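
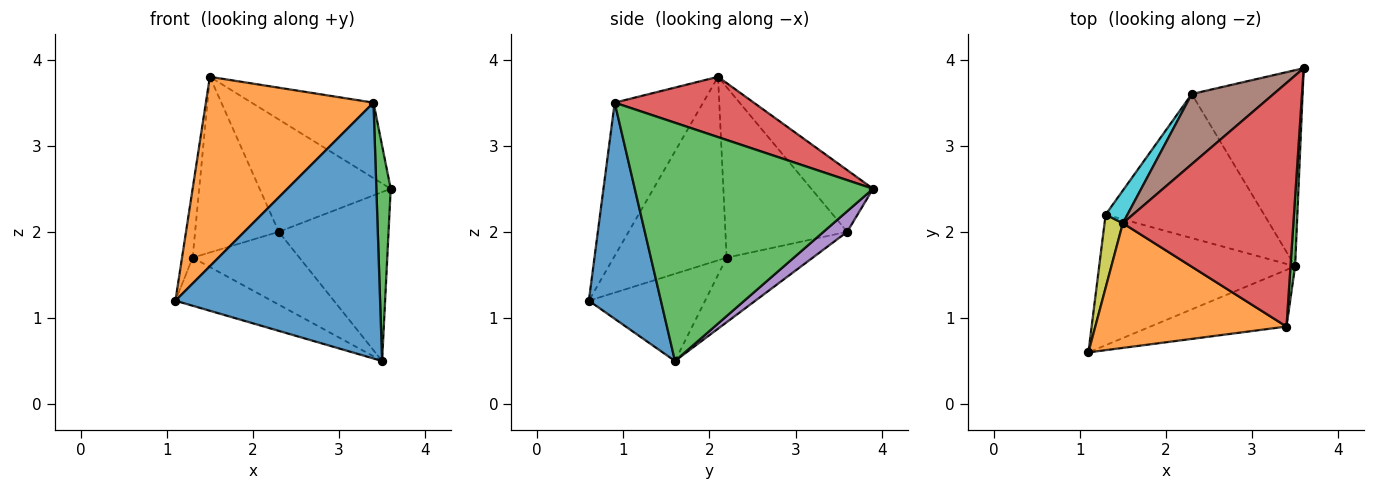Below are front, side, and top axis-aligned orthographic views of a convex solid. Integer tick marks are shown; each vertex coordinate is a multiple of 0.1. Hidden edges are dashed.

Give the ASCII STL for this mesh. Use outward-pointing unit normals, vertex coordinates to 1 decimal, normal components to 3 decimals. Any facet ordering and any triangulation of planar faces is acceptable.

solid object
 facet normal 0.325 -0.923 -0.205
  outer loop
   vertex 3.4 0.9 3.5
   vertex 1.1 0.6 1.2
   vertex 3.5 1.6 0.5
  endloop
 endfacet
 facet normal -0.403 -0.764 0.503
  outer loop
   vertex 3.4 0.9 3.5
   vertex 1.5 2.1 3.8
   vertex 1.1 0.6 1.2
  endloop
 endfacet
 facet normal 0.998 -0.060 0.019
  outer loop
   vertex 3.4 0.9 3.5
   vertex 3.5 1.6 0.5
   vertex 3.6 3.9 2.5
  endloop
 endfacet
 facet normal 0.320 0.280 0.905
  outer loop
   vertex 3.4 0.9 3.5
   vertex 3.6 3.9 2.5
   vertex 1.5 2.1 3.8
  endloop
 endfacet
 facet normal 0.139 0.646 -0.750
  outer loop
   vertex 2.3 3.6 2.0
   vertex 3.6 3.9 2.5
   vertex 3.5 1.6 0.5
  endloop
 endfacet
 facet normal -0.371 0.788 0.492
  outer loop
   vertex 2.3 3.6 2.0
   vertex 1.5 2.1 3.8
   vertex 3.6 3.9 2.5
  endloop
 endfacet
 facet normal -0.385 0.319 -0.866
  outer loop
   vertex 1.3 2.2 1.7
   vertex 3.5 1.6 0.5
   vertex 1.1 0.6 1.2
  endloop
 endfacet
 facet normal -0.342 0.424 -0.839
  outer loop
   vertex 1.3 2.2 1.7
   vertex 2.3 3.6 2.0
   vertex 3.5 1.6 0.5
  endloop
 endfacet
 facet normal -0.991 0.093 0.099
  outer loop
   vertex 1.3 2.2 1.7
   vertex 1.1 0.6 1.2
   vertex 1.5 2.1 3.8
  endloop
 endfacet
 facet normal -0.820 0.563 0.105
  outer loop
   vertex 1.3 2.2 1.7
   vertex 1.5 2.1 3.8
   vertex 2.3 3.6 2.0
  endloop
 endfacet
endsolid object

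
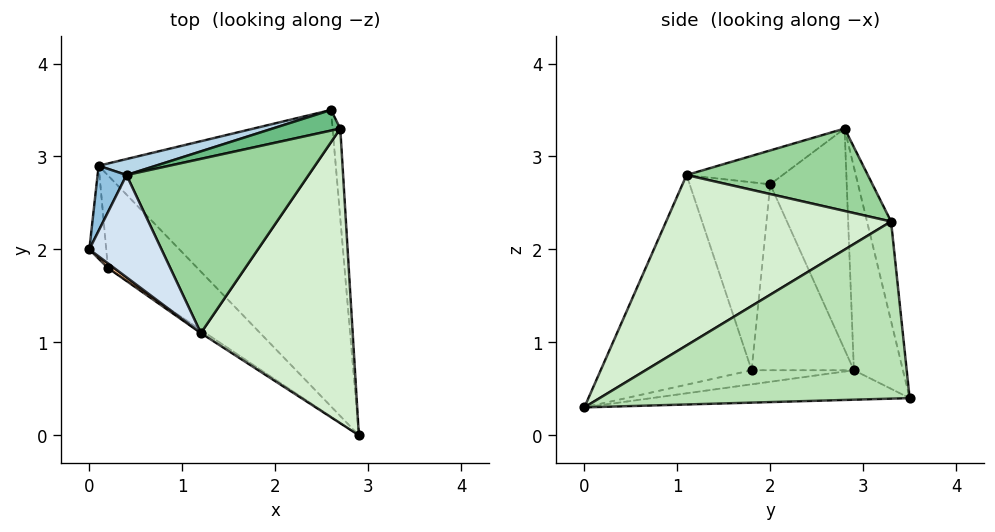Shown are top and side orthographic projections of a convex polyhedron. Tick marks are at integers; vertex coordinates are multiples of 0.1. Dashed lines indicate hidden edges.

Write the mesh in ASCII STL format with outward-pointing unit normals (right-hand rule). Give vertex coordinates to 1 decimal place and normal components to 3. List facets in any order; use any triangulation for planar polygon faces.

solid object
 facet normal -0.123 0.018 -0.992
  outer loop
   vertex 0.1 2.9 0.7
   vertex 2.6 3.5 0.4
   vertex 2.9 0.0 0.3
  endloop
 endfacet
 facet normal -0.921 0.370 0.121
  outer loop
   vertex 0.1 2.9 0.7
   vertex 0.0 2.0 2.7
   vertex 0.4 2.8 3.3
  endloop
 endfacet
 facet normal -0.226 0.972 0.063
  outer loop
   vertex 0.1 2.9 0.7
   vertex 0.4 2.8 3.3
   vertex 2.6 3.5 0.4
  endloop
 endfacet
 facet normal -0.385 -0.423 0.820
  outer loop
   vertex 1.2 1.1 2.8
   vertex 0.4 2.8 3.3
   vertex 0.0 2.0 2.7
  endloop
 endfacet
 facet normal -0.992 -0.090 -0.090
  outer loop
   vertex 0.2 1.8 0.7
   vertex 0.0 2.0 2.7
   vertex 0.1 2.9 0.7
  endloop
 endfacet
 facet normal -0.156 -0.014 -0.988
  outer loop
   vertex 0.2 1.8 0.7
   vertex 0.1 2.9 0.7
   vertex 2.9 0.0 0.3
  endloop
 endfacet
 facet normal -0.601 -0.799 0.020
  outer loop
   vertex 0.2 1.8 0.7
   vertex 1.2 1.1 2.8
   vertex 0.0 2.0 2.7
  endloop
 endfacet
 facet normal -0.556 -0.831 -0.012
  outer loop
   vertex 0.2 1.8 0.7
   vertex 2.9 0.0 0.3
   vertex 1.2 1.1 2.8
  endloop
 endfacet
 facet normal -0.164 0.980 0.112
  outer loop
   vertex 2.7 3.3 2.3
   vertex 2.6 3.5 0.4
   vertex 0.4 2.8 3.3
  endloop
 endfacet
 facet normal 0.411 -0.074 0.909
  outer loop
   vertex 2.7 3.3 2.3
   vertex 0.4 2.8 3.3
   vertex 1.2 1.1 2.8
  endloop
 endfacet
 facet normal 0.995 0.087 -0.043
  outer loop
   vertex 2.7 3.3 2.3
   vertex 2.9 0.0 0.3
   vertex 2.6 3.5 0.4
  endloop
 endfacet
 facet normal 0.703 -0.337 0.626
  outer loop
   vertex 2.7 3.3 2.3
   vertex 1.2 1.1 2.8
   vertex 2.9 0.0 0.3
  endloop
 endfacet
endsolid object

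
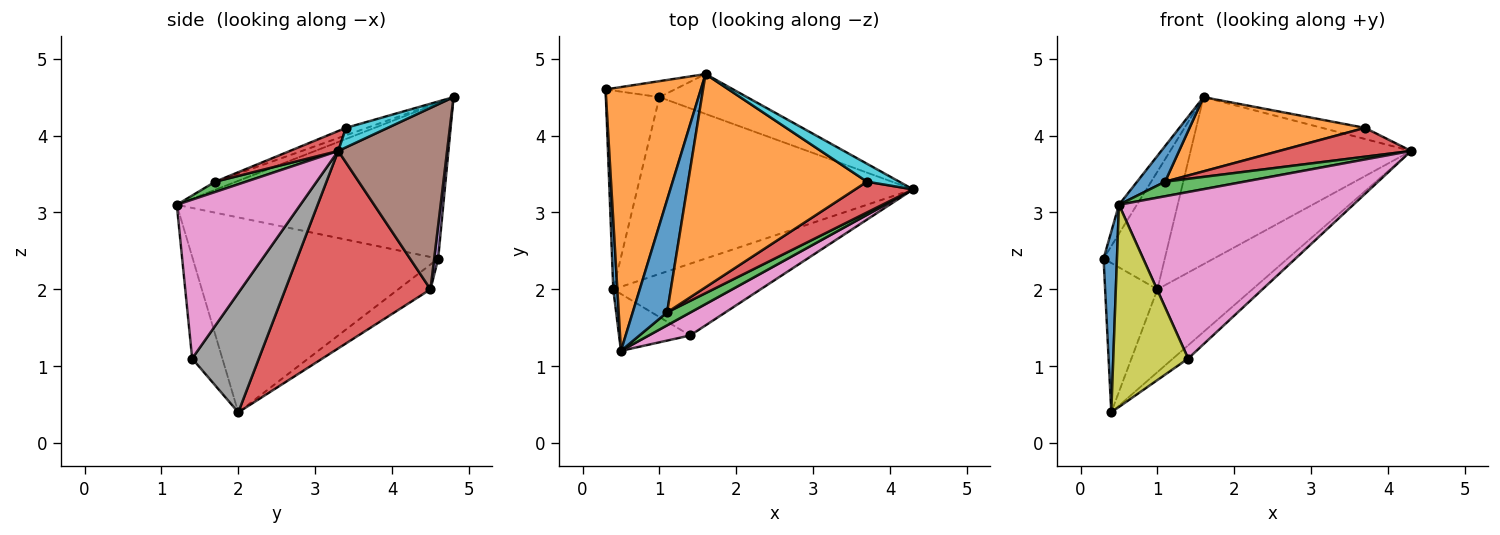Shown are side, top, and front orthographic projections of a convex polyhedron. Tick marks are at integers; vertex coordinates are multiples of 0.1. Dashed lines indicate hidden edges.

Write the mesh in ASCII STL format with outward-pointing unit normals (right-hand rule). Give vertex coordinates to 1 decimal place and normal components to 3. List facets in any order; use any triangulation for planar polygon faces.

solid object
 facet normal -0.998 -0.054 0.021
  outer loop
   vertex 0.4 2.0 0.4
   vertex 0.5 1.2 3.1
   vertex 0.3 4.6 2.4
  endloop
 endfacet
 facet normal -0.851 0.057 0.522
  outer loop
   vertex 1.6 4.8 4.5
   vertex 0.3 4.6 2.4
   vertex 0.5 1.2 3.1
  endloop
 endfacet
 facet normal -0.348 0.563 -0.750
  outer loop
   vertex 1.0 4.5 2.0
   vertex 0.4 2.0 0.4
   vertex 0.3 4.6 2.4
  endloop
 endfacet
 facet normal 0.544 0.356 -0.760
  outer loop
   vertex 1.0 4.5 2.0
   vertex 4.3 3.3 3.8
   vertex 0.4 2.0 0.4
  endloop
 endfacet
 facet normal 0.065 0.989 -0.134
  outer loop
   vertex 1.0 4.5 2.0
   vertex 0.3 4.6 2.4
   vertex 1.6 4.8 4.5
  endloop
 endfacet
 facet normal 0.433 0.877 -0.209
  outer loop
   vertex 1.0 4.5 2.0
   vertex 1.6 4.8 4.5
   vertex 4.3 3.3 3.8
  endloop
 endfacet
 facet normal 0.463 -0.878 0.121
  outer loop
   vertex 1.4 1.4 1.1
   vertex 4.3 3.3 3.8
   vertex 0.5 1.2 3.1
  endloop
 endfacet
 facet normal 0.623 0.142 -0.769
  outer loop
   vertex 1.4 1.4 1.1
   vertex 0.4 2.0 0.4
   vertex 4.3 3.3 3.8
  endloop
 endfacet
 facet normal -0.362 -0.897 -0.253
  outer loop
   vertex 1.4 1.4 1.1
   vertex 0.5 1.2 3.1
   vertex 0.4 2.0 0.4
  endloop
 endfacet
 facet normal 0.456 0.468 0.757
  outer loop
   vertex 3.7 3.4 4.1
   vertex 4.3 3.3 3.8
   vertex 1.6 4.8 4.5
  endloop
 endfacet
 facet normal -0.220 -0.295 0.930
  outer loop
   vertex 1.1 1.7 3.4
   vertex 1.6 4.8 4.5
   vertex 0.5 1.2 3.1
  endloop
 endfacet
 facet normal -0.039 -0.329 0.944
  outer loop
   vertex 1.1 1.7 3.4
   vertex 3.7 3.4 4.1
   vertex 1.6 4.8 4.5
  endloop
 endfacet
 facet normal 0.279 -0.718 0.638
  outer loop
   vertex 1.1 1.7 3.4
   vertex 0.5 1.2 3.1
   vertex 4.3 3.3 3.8
  endloop
 endfacet
 facet normal 0.243 -0.663 0.708
  outer loop
   vertex 1.1 1.7 3.4
   vertex 4.3 3.3 3.8
   vertex 3.7 3.4 4.1
  endloop
 endfacet
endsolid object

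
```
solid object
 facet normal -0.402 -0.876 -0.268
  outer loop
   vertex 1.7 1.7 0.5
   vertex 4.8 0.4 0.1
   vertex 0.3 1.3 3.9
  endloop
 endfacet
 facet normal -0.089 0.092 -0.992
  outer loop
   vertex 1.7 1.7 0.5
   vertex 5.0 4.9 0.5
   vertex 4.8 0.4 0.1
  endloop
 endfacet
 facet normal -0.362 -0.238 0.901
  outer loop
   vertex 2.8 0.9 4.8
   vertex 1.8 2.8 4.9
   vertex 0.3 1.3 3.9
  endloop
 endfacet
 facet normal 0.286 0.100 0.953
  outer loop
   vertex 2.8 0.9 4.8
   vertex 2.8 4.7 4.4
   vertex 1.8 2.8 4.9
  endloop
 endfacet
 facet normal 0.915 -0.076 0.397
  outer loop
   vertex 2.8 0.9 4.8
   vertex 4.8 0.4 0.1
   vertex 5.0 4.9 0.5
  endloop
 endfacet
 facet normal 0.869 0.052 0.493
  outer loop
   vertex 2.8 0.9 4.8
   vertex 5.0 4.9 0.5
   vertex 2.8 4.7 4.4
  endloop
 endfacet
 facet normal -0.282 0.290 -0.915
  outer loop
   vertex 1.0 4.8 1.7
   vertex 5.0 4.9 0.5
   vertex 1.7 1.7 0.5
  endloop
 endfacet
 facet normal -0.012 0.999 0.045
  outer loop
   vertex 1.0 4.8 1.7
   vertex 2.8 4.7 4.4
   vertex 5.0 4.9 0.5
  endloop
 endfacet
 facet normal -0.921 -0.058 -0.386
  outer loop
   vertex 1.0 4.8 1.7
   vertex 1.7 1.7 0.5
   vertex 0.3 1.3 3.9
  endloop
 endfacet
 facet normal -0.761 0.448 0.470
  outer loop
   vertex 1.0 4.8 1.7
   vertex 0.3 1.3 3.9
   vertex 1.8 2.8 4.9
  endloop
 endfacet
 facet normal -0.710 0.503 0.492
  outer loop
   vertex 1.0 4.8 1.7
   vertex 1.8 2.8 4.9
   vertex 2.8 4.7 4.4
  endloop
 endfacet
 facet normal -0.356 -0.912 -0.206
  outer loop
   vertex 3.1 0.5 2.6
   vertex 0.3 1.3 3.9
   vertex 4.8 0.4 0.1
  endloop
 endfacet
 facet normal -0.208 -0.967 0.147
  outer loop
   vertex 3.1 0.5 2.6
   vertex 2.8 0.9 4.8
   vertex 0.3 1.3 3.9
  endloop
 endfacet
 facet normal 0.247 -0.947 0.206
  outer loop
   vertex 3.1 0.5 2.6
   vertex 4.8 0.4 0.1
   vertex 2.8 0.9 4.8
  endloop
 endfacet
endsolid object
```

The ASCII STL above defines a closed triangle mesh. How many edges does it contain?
21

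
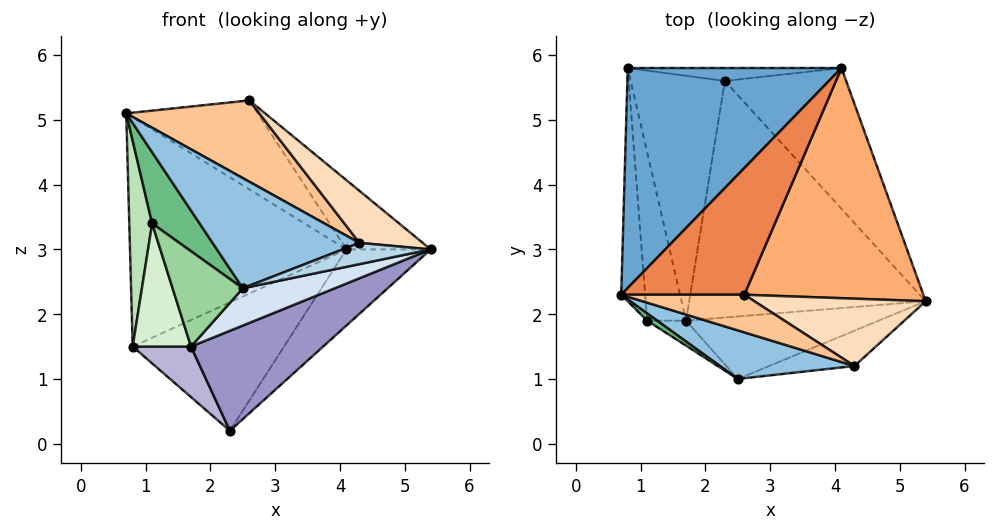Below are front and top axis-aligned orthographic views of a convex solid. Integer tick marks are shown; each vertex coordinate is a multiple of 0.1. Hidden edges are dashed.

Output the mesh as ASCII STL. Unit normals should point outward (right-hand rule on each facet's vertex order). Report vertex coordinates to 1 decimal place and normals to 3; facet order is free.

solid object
 facet normal -0.300 0.688 0.661
  outer loop
   vertex 4.1 5.8 3.0
   vertex 0.8 5.8 1.5
   vertex 0.7 2.3 5.1
  endloop
 endfacet
 facet normal -0.055 -0.914 0.403
  outer loop
   vertex 4.3 1.2 3.1
   vertex 0.7 2.3 5.1
   vertex 2.5 1.0 2.4
  endloop
 endfacet
 facet normal 0.364 -0.480 -0.798
  outer loop
   vertex 4.3 1.2 3.1
   vertex 2.5 1.0 2.4
   vertex 5.4 2.2 3.0
  endloop
 endfacet
 facet normal 0.363 -0.477 -0.800
  outer loop
   vertex 1.7 1.9 1.5
   vertex 5.4 2.2 3.0
   vertex 2.5 1.0 2.4
  endloop
 endfacet
 facet normal -0.086 0.573 0.815
  outer loop
   vertex 2.6 2.3 5.3
   vertex 4.1 5.8 3.0
   vertex 0.7 2.3 5.1
  endloop
 endfacet
 facet normal 0.623 0.225 0.749
  outer loop
   vertex 2.6 2.3 5.3
   vertex 5.4 2.2 3.0
   vertex 4.1 5.8 3.0
  endloop
 endfacet
 facet normal -0.044 -0.907 0.419
  outer loop
   vertex 2.6 2.3 5.3
   vertex 0.7 2.3 5.1
   vertex 4.3 1.2 3.1
  endloop
 endfacet
 facet normal 0.532 -0.518 0.670
  outer loop
   vertex 2.6 2.3 5.3
   vertex 4.3 1.2 3.1
   vertex 5.4 2.2 3.0
  endloop
 endfacet
 facet normal -0.494 -0.865 0.087
  outer loop
   vertex 1.1 1.9 3.4
   vertex 2.5 1.0 2.4
   vertex 0.7 2.3 5.1
  endloop
 endfacet
 facet normal -0.626 -0.754 -0.198
  outer loop
   vertex 1.1 1.9 3.4
   vertex 1.7 1.9 1.5
   vertex 2.5 1.0 2.4
  endloop
 endfacet
 facet normal -0.968 -0.166 -0.189
  outer loop
   vertex 1.1 1.9 3.4
   vertex 0.7 2.3 5.1
   vertex 0.8 5.8 1.5
  endloop
 endfacet
 facet normal -0.931 -0.215 -0.294
  outer loop
   vertex 1.1 1.9 3.4
   vertex 0.8 5.8 1.5
   vertex 1.7 1.9 1.5
  endloop
 endfacet
 facet normal 0.375 -0.361 -0.854
  outer loop
   vertex 2.3 5.6 0.2
   vertex 5.4 2.2 3.0
   vertex 1.7 1.9 1.5
  endloop
 endfacet
 facet normal -0.659 -0.152 -0.737
  outer loop
   vertex 2.3 5.6 0.2
   vertex 1.7 1.9 1.5
   vertex 0.8 5.8 1.5
  endloop
 endfacet
 facet normal 0.796 0.288 -0.532
  outer loop
   vertex 2.3 5.6 0.2
   vertex 4.1 5.8 3.0
   vertex 5.4 2.2 3.0
  endloop
 endfacet
 facet normal 0.046 0.994 -0.100
  outer loop
   vertex 2.3 5.6 0.2
   vertex 0.8 5.8 1.5
   vertex 4.1 5.8 3.0
  endloop
 endfacet
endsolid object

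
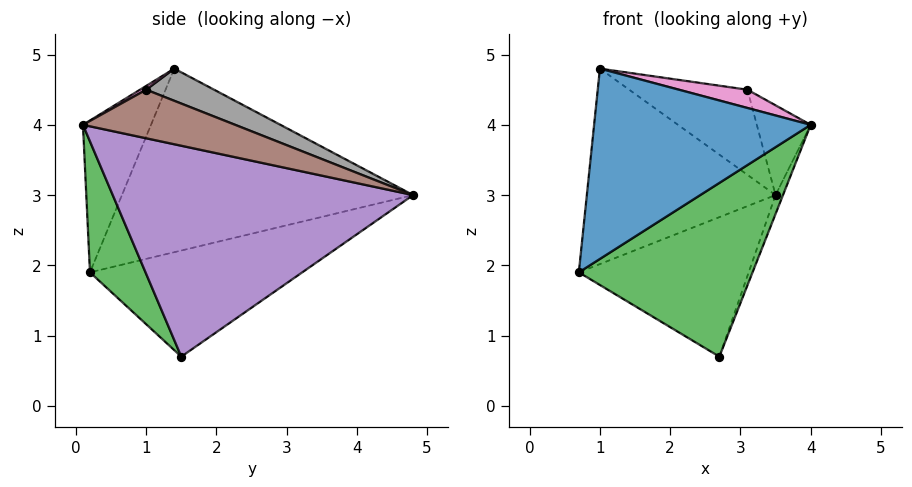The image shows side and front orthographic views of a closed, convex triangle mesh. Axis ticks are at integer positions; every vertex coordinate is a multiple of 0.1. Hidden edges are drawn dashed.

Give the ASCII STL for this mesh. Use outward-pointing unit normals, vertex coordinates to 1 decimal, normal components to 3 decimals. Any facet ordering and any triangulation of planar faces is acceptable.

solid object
 facet normal -0.276 -0.878 0.392
  outer loop
   vertex 1.0 1.4 4.8
   vertex 0.7 0.2 1.9
   vertex 4.0 0.1 4.0
  endloop
 endfacet
 facet normal -0.831 0.539 -0.137
  outer loop
   vertex 1.0 1.4 4.8
   vertex 3.5 4.8 3.0
   vertex 0.7 0.2 1.9
  endloop
 endfacet
 facet normal 0.270 -0.844 -0.464
  outer loop
   vertex 2.7 1.5 0.7
   vertex 4.0 0.1 4.0
   vertex 0.7 0.2 1.9
  endloop
 endfacet
 facet normal -0.662 0.530 -0.530
  outer loop
   vertex 2.7 1.5 0.7
   vertex 0.7 0.2 1.9
   vertex 3.5 4.8 3.0
  endloop
 endfacet
 facet normal 0.933 0.023 -0.358
  outer loop
   vertex 2.7 1.5 0.7
   vertex 3.5 4.8 3.0
   vertex 4.0 0.1 4.0
  endloop
 endfacet
 facet normal 0.635 0.225 0.739
  outer loop
   vertex 3.1 1.0 4.5
   vertex 4.0 0.1 4.0
   vertex 3.5 4.8 3.0
  endloop
 endfacet
 facet normal 0.041 -0.454 0.890
  outer loop
   vertex 3.1 1.0 4.5
   vertex 1.0 1.4 4.8
   vertex 4.0 0.1 4.0
  endloop
 endfacet
 facet normal 0.196 0.342 0.919
  outer loop
   vertex 3.1 1.0 4.5
   vertex 3.5 4.8 3.0
   vertex 1.0 1.4 4.8
  endloop
 endfacet
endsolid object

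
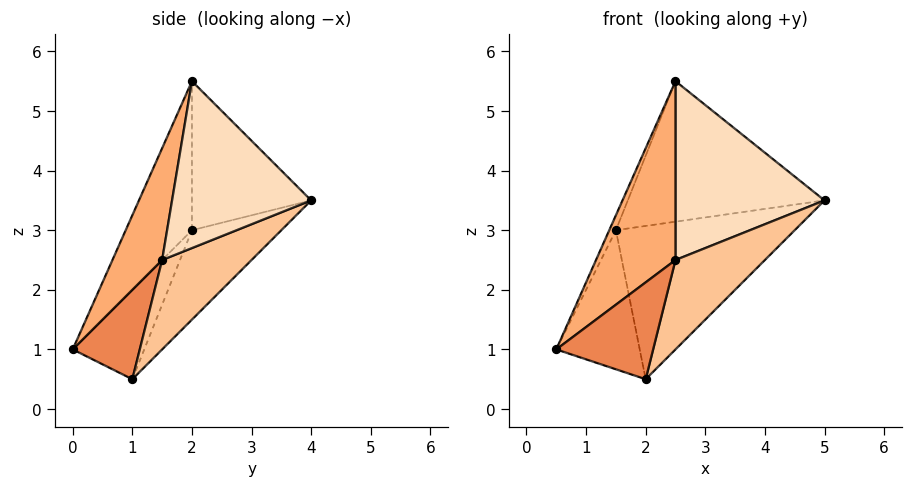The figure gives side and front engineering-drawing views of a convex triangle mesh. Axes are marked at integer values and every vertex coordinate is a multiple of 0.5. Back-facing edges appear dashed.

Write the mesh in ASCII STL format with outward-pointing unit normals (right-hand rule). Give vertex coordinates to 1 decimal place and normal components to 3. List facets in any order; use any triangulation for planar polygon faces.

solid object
 facet normal -0.597 0.697 -0.398
  outer loop
   vertex 1.5 2.0 3.0
   vertex 2.0 1.0 0.5
   vertex 0.5 0.0 1.0
  endloop
 endfacet
 facet normal -0.408 0.816 -0.408
  outer loop
   vertex 1.5 2.0 3.0
   vertex 5.0 4.0 3.5
   vertex 2.0 1.0 0.5
  endloop
 endfacet
 facet normal -0.925 0.092 0.370
  outer loop
   vertex 1.5 2.0 3.0
   vertex 0.5 0.0 1.0
   vertex 2.5 2.0 5.5
  endloop
 endfacet
 facet normal -0.508 0.837 0.203
  outer loop
   vertex 1.5 2.0 3.0
   vertex 2.5 2.0 5.5
   vertex 5.0 4.0 3.5
  endloop
 endfacet
 facet normal 0.568 -0.821 0.063
  outer loop
   vertex 2.5 1.5 2.5
   vertex 0.5 0.0 1.0
   vertex 2.0 1.0 0.5
  endloop
 endfacet
 facet normal 0.525 -0.840 0.140
  outer loop
   vertex 2.5 1.5 2.5
   vertex 2.5 2.0 5.5
   vertex 0.5 0.0 1.0
  endloop
 endfacet
 facet normal 0.707 -0.707 0.000
  outer loop
   vertex 2.5 1.5 2.5
   vertex 2.0 1.0 0.5
   vertex 5.0 4.0 3.5
  endloop
 endfacet
 facet normal 0.677 -0.726 0.121
  outer loop
   vertex 2.5 1.5 2.5
   vertex 5.0 4.0 3.5
   vertex 2.5 2.0 5.5
  endloop
 endfacet
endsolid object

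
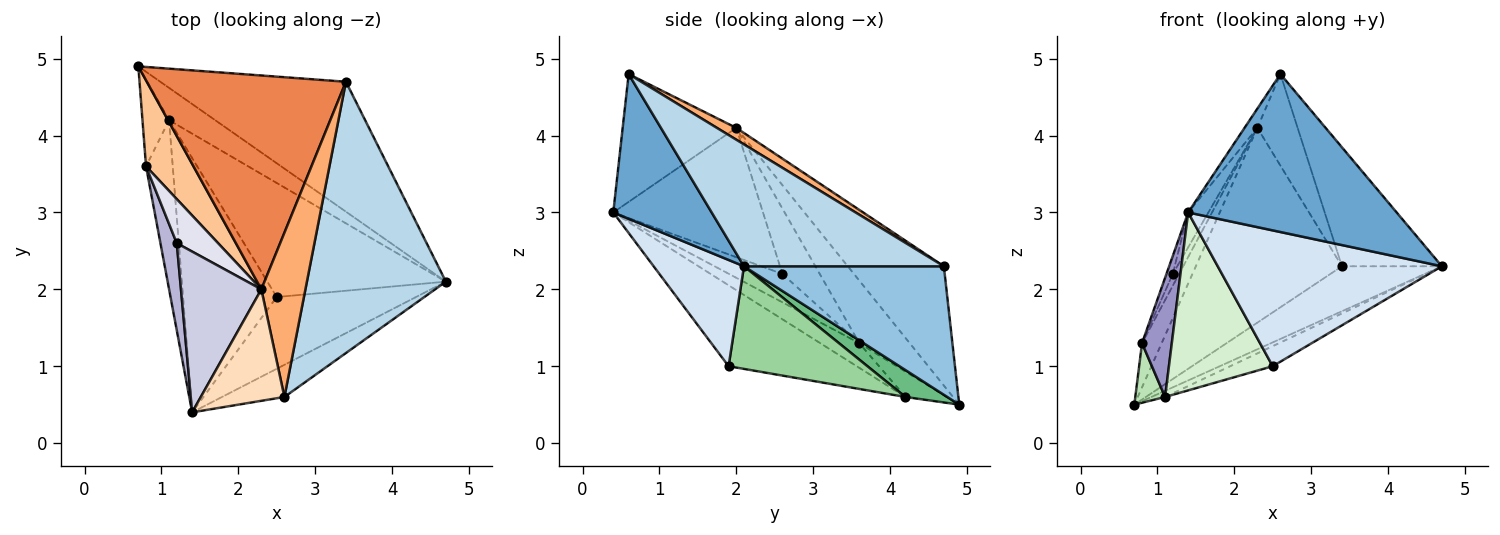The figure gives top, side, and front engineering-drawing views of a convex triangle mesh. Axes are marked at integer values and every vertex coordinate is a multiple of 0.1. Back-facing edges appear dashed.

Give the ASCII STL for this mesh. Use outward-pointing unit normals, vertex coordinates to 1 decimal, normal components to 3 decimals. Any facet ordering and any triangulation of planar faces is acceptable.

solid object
 facet normal 0.420 -0.889 -0.181
  outer loop
   vertex 2.6 0.6 4.8
   vertex 1.4 0.4 3.0
   vertex 4.7 2.1 2.3
  endloop
 endfacet
 facet normal 0.547 0.274 -0.791
  outer loop
   vertex 3.4 4.7 2.3
   vertex 4.7 2.1 2.3
   vertex 0.7 4.9 0.5
  endloop
 endfacet
 facet normal 0.626 0.313 0.714
  outer loop
   vertex 3.4 4.7 2.3
   vertex 2.6 0.6 4.8
   vertex 4.7 2.1 2.3
  endloop
 endfacet
 facet normal 0.336 -0.833 -0.440
  outer loop
   vertex 2.5 1.9 1.0
   vertex 4.7 2.1 2.3
   vertex 1.4 0.4 3.0
  endloop
 endfacet
 facet normal -0.405 0.616 0.676
  outer loop
   vertex 2.3 2.0 4.1
   vertex 3.4 4.7 2.3
   vertex 0.7 4.9 0.5
  endloop
 endfacet
 facet normal 0.228 0.474 0.850
  outer loop
   vertex 2.3 2.0 4.1
   vertex 2.6 0.6 4.8
   vertex 3.4 4.7 2.3
  endloop
 endfacet
 facet normal -0.761 0.297 0.577
  outer loop
   vertex 2.3 2.0 4.1
   vertex 0.7 4.9 0.5
   vertex 0.8 3.6 1.3
  endloop
 endfacet
 facet normal -0.833 0.094 0.545
  outer loop
   vertex 2.3 2.0 4.1
   vertex 1.4 0.4 3.0
   vertex 2.6 0.6 4.8
  endloop
 endfacet
 facet normal 0.497 0.162 -0.852
  outer loop
   vertex 1.1 4.2 0.6
   vertex 0.7 4.9 0.5
   vertex 4.7 2.1 2.3
  endloop
 endfacet
 facet normal 0.493 0.151 -0.857
  outer loop
   vertex 1.1 4.2 0.6
   vertex 4.7 2.1 2.3
   vertex 2.5 1.9 1.0
  endloop
 endfacet
 facet normal -0.618 -0.446 -0.647
  outer loop
   vertex 1.1 4.2 0.6
   vertex 0.8 3.6 1.3
   vertex 0.7 4.9 0.5
  endloop
 endfacet
 facet normal -0.578 -0.468 -0.669
  outer loop
   vertex 1.1 4.2 0.6
   vertex 2.5 1.9 1.0
   vertex 1.4 0.4 3.0
  endloop
 endfacet
 facet normal -0.603 -0.460 -0.652
  outer loop
   vertex 1.1 4.2 0.6
   vertex 1.4 0.4 3.0
   vertex 0.8 3.6 1.3
  endloop
 endfacet
 facet normal -0.862 0.102 0.497
  outer loop
   vertex 1.2 2.6 2.2
   vertex 0.8 3.6 1.3
   vertex 1.4 0.4 3.0
  endloop
 endfacet
 facet normal -0.844 0.114 0.524
  outer loop
   vertex 1.2 2.6 2.2
   vertex 1.4 0.4 3.0
   vertex 2.3 2.0 4.1
  endloop
 endfacet
 facet normal -0.837 0.141 0.529
  outer loop
   vertex 1.2 2.6 2.2
   vertex 2.3 2.0 4.1
   vertex 0.8 3.6 1.3
  endloop
 endfacet
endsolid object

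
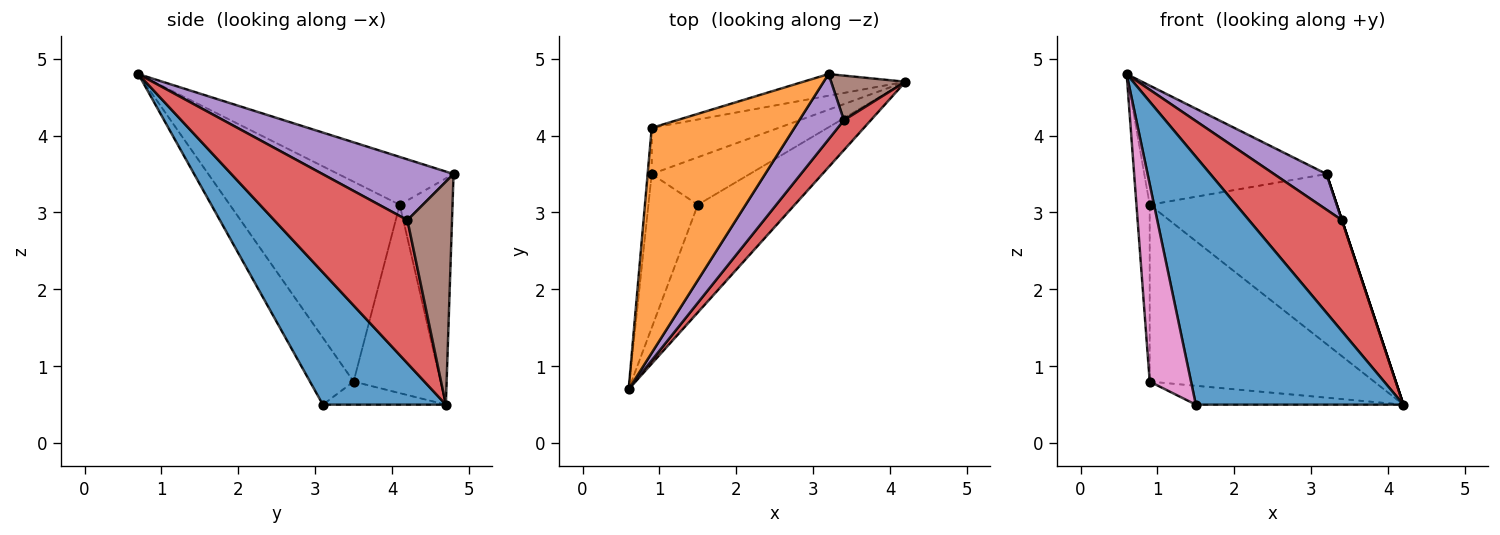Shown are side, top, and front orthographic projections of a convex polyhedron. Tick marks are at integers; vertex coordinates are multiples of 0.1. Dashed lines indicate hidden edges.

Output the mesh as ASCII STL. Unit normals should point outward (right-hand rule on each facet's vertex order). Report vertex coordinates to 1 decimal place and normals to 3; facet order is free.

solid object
 facet normal 0.478 -0.806 -0.350
  outer loop
   vertex 1.5 3.1 0.5
   vertex 4.2 4.7 0.5
   vertex 0.6 0.7 4.8
  endloop
 endfacet
 facet normal -0.284 0.449 0.847
  outer loop
   vertex 0.9 4.1 3.1
   vertex 0.6 0.7 4.8
   vertex 3.2 4.8 3.5
  endloop
 endfacet
 facet normal -0.270 0.955 -0.122
  outer loop
   vertex 0.9 4.1 3.1
   vertex 3.2 4.8 3.5
   vertex 4.2 4.7 0.5
  endloop
 endfacet
 facet normal 0.810 -0.566 0.152
  outer loop
   vertex 3.4 4.2 2.9
   vertex 0.6 0.7 4.8
   vertex 4.2 4.7 0.5
  endloop
 endfacet
 facet normal 0.767 -0.308 0.563
  outer loop
   vertex 3.4 4.2 2.9
   vertex 3.2 4.8 3.5
   vertex 0.6 0.7 4.8
  endloop
 endfacet
 facet normal 0.949 0.000 0.316
  outer loop
   vertex 3.4 4.2 2.9
   vertex 4.2 4.7 0.5
   vertex 3.2 4.8 3.5
  endloop
 endfacet
 facet normal -0.640 -0.606 -0.472
  outer loop
   vertex 0.9 3.5 0.8
   vertex 1.5 3.1 0.5
   vertex 0.6 0.7 4.8
  endloop
 endfacet
 facet normal -0.997 0.078 -0.020
  outer loop
   vertex 0.9 3.5 0.8
   vertex 0.6 0.7 4.8
   vertex 0.9 4.1 3.1
  endloop
 endfacet
 facet normal -0.214 0.361 -0.908
  outer loop
   vertex 0.9 3.5 0.8
   vertex 4.2 4.7 0.5
   vertex 1.5 3.1 0.5
  endloop
 endfacet
 facet normal -0.351 0.906 -0.236
  outer loop
   vertex 0.9 3.5 0.8
   vertex 0.9 4.1 3.1
   vertex 4.2 4.7 0.5
  endloop
 endfacet
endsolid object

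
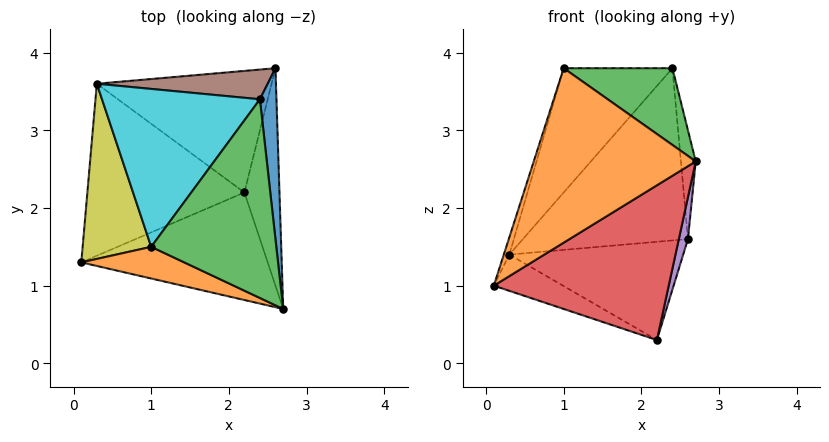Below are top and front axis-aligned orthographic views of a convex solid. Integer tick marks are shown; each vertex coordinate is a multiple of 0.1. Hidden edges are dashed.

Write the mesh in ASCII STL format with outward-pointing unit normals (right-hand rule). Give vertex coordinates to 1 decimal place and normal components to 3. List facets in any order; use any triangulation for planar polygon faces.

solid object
 facet normal 0.993 0.065 0.102
  outer loop
   vertex 2.4 3.4 3.8
   vertex 2.7 0.7 2.6
   vertex 2.6 3.8 1.6
  endloop
 endfacet
 facet normal -0.319 -0.932 0.169
  outer loop
   vertex 1.0 1.5 3.8
   vertex 0.1 1.3 1.0
   vertex 2.7 0.7 2.6
  endloop
 endfacet
 facet normal 0.439 -0.324 0.838
  outer loop
   vertex 1.0 1.5 3.8
   vertex 2.7 0.7 2.6
   vertex 2.4 3.4 3.8
  endloop
 endfacet
 facet normal 0.160 -0.811 -0.563
  outer loop
   vertex 2.2 2.2 0.3
   vertex 2.7 0.7 2.6
   vertex 0.1 1.3 1.0
  endloop
 endfacet
 facet normal 0.969 -0.046 -0.241
  outer loop
   vertex 2.2 2.2 0.3
   vertex 2.6 3.8 1.6
   vertex 2.7 0.7 2.6
  endloop
 endfacet
 facet normal -0.100 0.981 0.169
  outer loop
   vertex 0.3 3.6 1.4
   vertex 2.4 3.4 3.8
   vertex 2.6 3.8 1.6
  endloop
 endfacet
 facet normal -0.383 0.191 -0.904
  outer loop
   vertex 0.3 3.6 1.4
   vertex 2.2 2.2 0.3
   vertex 0.1 1.3 1.0
  endloop
 endfacet
 facet normal 0.013 0.629 -0.778
  outer loop
   vertex 0.3 3.6 1.4
   vertex 2.6 3.8 1.6
   vertex 2.2 2.2 0.3
  endloop
 endfacet
 facet normal -0.952 0.030 0.304
  outer loop
   vertex 0.3 3.6 1.4
   vertex 0.1 1.3 1.0
   vertex 1.0 1.5 3.8
  endloop
 endfacet
 facet normal -0.643 0.474 0.602
  outer loop
   vertex 0.3 3.6 1.4
   vertex 1.0 1.5 3.8
   vertex 2.4 3.4 3.8
  endloop
 endfacet
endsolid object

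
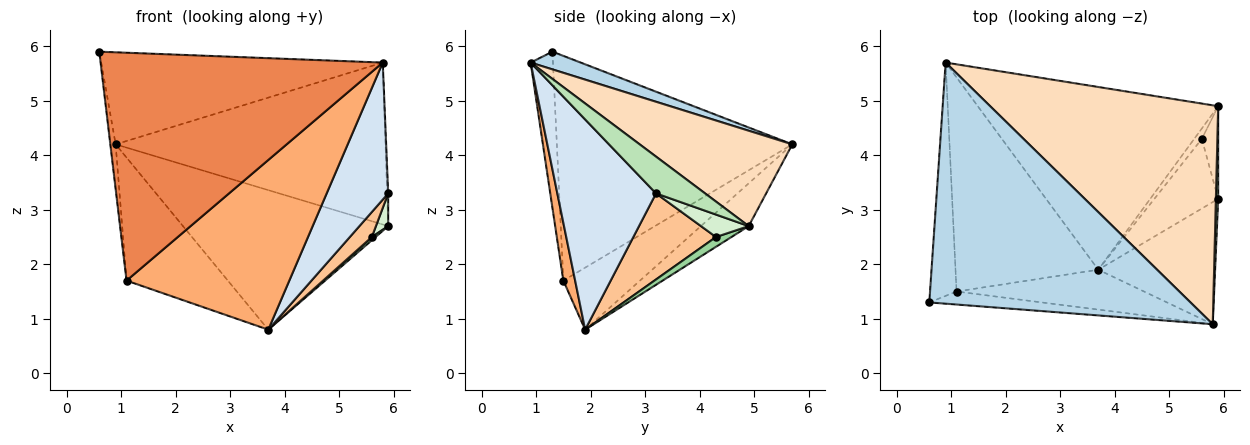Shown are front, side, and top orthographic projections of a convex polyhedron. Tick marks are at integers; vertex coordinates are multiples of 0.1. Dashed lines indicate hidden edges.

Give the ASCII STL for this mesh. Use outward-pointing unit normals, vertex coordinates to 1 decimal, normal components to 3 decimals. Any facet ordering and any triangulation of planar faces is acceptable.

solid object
 facet normal -0.993 0.022 -0.117
  outer loop
   vertex 1.1 1.5 1.7
   vertex 0.6 1.3 5.9
   vertex 0.9 5.7 4.2
  endloop
 endfacet
 facet normal -0.353 0.466 -0.811
  outer loop
   vertex 1.1 1.5 1.7
   vertex 0.9 5.7 4.2
   vertex 3.7 1.9 0.8
  endloop
 endfacet
 facet normal 0.063 0.356 0.932
  outer loop
   vertex 5.8 0.9 5.7
   vertex 0.9 5.7 4.2
   vertex 0.6 1.3 5.9
  endloop
 endfacet
 facet normal 0.768 -0.479 -0.427
  outer loop
   vertex 5.8 0.9 5.7
   vertex 3.7 1.9 0.8
   vertex 5.9 3.2 3.3
  endloop
 endfacet
 facet normal -0.079 -0.995 -0.057
  outer loop
   vertex 5.8 0.9 5.7
   vertex 0.6 1.3 5.9
   vertex 1.1 1.5 1.7
  endloop
 endfacet
 facet normal 0.070 -0.971 -0.228
  outer loop
   vertex 5.8 0.9 5.7
   vertex 1.1 1.5 1.7
   vertex 3.7 1.9 0.8
  endloop
 endfacet
 facet normal 0.785 -0.209 -0.582
  outer loop
   vertex 5.6 4.3 2.5
   vertex 5.9 3.2 3.3
   vertex 3.7 1.9 0.8
  endloop
 endfacet
 facet normal 0.319 0.564 0.762
  outer loop
   vertex 5.9 4.9 2.7
   vertex 0.9 5.7 4.2
   vertex 5.8 0.9 5.7
  endloop
 endfacet
 facet normal -0.140 0.601 -0.787
  outer loop
   vertex 5.9 4.9 2.7
   vertex 3.7 1.9 0.8
   vertex 0.9 5.7 4.2
  endloop
 endfacet
 facet normal 0.775 -0.187 -0.603
  outer loop
   vertex 5.9 4.9 2.7
   vertex 5.6 4.3 2.5
   vertex 3.7 1.9 0.8
  endloop
 endfacet
 facet normal 0.998 0.022 0.063
  outer loop
   vertex 5.9 4.9 2.7
   vertex 5.8 0.9 5.7
   vertex 5.9 3.2 3.3
  endloop
 endfacet
 facet normal 0.791 -0.203 -0.577
  outer loop
   vertex 5.9 4.9 2.7
   vertex 5.9 3.2 3.3
   vertex 5.6 4.3 2.5
  endloop
 endfacet
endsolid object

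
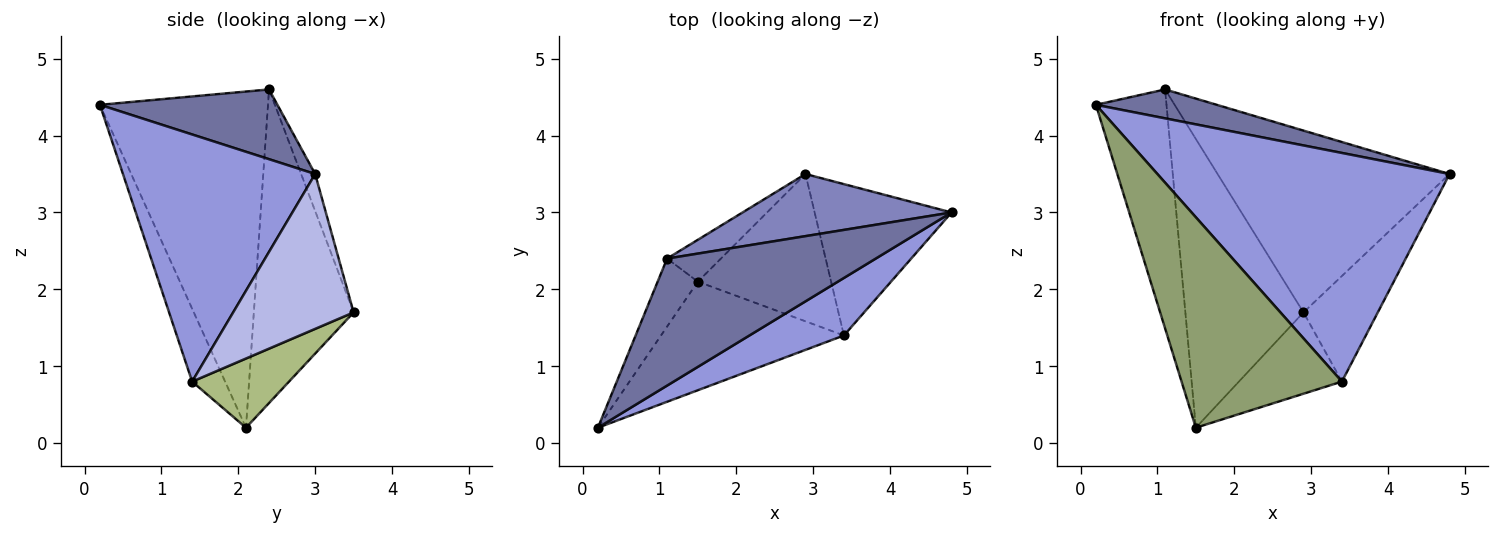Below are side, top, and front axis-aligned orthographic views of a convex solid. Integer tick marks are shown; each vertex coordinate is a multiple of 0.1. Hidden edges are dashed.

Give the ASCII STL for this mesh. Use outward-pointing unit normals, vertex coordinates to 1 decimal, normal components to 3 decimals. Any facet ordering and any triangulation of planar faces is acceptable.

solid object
 facet normal 0.310 -0.211 0.927
  outer loop
   vertex 1.1 2.4 4.6
   vertex 0.2 0.2 4.4
   vertex 4.8 3.0 3.5
  endloop
 endfacet
 facet normal -0.057 0.945 0.323
  outer loop
   vertex 1.1 2.4 4.6
   vertex 4.8 3.0 3.5
   vertex 2.9 3.5 1.7
  endloop
 endfacet
 facet normal 0.538 -0.818 0.206
  outer loop
   vertex 3.4 1.4 0.8
   vertex 4.8 3.0 3.5
   vertex 0.2 0.2 4.4
  endloop
 endfacet
 facet normal 0.680 0.420 -0.601
  outer loop
   vertex 3.4 1.4 0.8
   vertex 2.9 3.5 1.7
   vertex 4.8 3.0 3.5
  endloop
 endfacet
 facet normal -0.180 -0.874 -0.451
  outer loop
   vertex 1.5 2.1 0.2
   vertex 3.4 1.4 0.8
   vertex 0.2 0.2 4.4
  endloop
 endfacet
 facet normal 0.414 0.440 -0.797
  outer loop
   vertex 1.5 2.1 0.2
   vertex 2.9 3.5 1.7
   vertex 3.4 1.4 0.8
  endloop
 endfacet
 facet normal -0.916 0.385 -0.110
  outer loop
   vertex 1.5 2.1 0.2
   vertex 0.2 0.2 4.4
   vertex 1.1 2.4 4.6
  endloop
 endfacet
 facet normal -0.641 0.759 -0.110
  outer loop
   vertex 1.5 2.1 0.2
   vertex 1.1 2.4 4.6
   vertex 2.9 3.5 1.7
  endloop
 endfacet
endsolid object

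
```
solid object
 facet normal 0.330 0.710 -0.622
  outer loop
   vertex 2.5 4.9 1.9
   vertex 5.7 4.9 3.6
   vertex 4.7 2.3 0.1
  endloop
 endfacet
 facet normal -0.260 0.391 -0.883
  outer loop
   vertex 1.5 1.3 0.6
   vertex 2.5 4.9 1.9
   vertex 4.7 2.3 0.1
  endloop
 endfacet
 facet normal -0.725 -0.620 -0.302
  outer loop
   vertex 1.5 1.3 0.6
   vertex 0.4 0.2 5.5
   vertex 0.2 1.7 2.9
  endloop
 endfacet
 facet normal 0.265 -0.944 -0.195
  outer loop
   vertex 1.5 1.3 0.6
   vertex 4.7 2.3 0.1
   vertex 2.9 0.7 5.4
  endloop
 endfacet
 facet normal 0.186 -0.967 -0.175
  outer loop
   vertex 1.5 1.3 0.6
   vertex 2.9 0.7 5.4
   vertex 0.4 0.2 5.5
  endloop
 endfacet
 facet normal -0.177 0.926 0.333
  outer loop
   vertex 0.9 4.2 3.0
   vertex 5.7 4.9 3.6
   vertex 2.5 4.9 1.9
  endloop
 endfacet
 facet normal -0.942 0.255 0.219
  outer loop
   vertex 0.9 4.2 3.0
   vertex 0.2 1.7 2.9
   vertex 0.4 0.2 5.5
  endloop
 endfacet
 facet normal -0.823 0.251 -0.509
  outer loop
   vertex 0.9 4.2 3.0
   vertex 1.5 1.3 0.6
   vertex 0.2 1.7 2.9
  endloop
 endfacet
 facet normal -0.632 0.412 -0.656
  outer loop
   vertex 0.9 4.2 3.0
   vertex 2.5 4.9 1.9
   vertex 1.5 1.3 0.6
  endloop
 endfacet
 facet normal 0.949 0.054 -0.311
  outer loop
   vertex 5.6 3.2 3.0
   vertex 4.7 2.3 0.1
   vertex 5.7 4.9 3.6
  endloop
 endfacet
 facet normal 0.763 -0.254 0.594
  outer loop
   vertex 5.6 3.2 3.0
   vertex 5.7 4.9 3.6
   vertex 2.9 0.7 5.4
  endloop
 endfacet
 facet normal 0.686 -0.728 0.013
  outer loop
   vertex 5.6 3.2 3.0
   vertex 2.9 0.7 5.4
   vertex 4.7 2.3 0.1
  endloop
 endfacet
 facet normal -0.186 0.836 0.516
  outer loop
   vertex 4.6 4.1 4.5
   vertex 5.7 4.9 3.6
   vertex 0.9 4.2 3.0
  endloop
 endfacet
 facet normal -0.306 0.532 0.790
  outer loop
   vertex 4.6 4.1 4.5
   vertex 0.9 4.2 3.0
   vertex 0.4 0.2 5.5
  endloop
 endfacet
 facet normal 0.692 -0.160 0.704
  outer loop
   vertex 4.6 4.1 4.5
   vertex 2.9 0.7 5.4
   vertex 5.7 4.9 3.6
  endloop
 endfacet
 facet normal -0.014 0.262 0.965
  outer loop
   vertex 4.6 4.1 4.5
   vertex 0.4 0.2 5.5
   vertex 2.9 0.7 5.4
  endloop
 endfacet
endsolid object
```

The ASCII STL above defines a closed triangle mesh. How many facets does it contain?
16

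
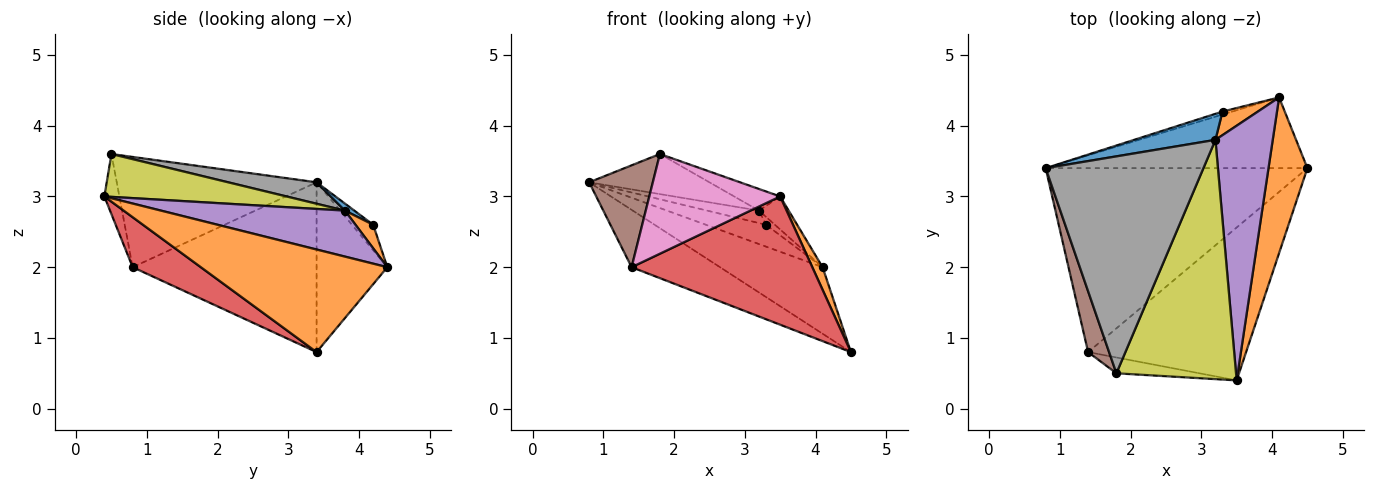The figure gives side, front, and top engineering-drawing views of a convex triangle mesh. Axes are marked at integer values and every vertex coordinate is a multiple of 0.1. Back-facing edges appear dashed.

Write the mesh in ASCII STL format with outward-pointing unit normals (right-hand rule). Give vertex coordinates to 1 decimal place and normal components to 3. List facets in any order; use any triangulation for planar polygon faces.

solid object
 facet normal -0.427 0.619 -0.659
  outer loop
   vertex 4.1 4.4 2.0
   vertex 4.5 3.4 0.8
   vertex 0.8 3.4 3.2
  endloop
 endfacet
 facet normal 0.934 -0.052 0.354
  outer loop
   vertex 4.1 4.4 2.0
   vertex 3.5 0.4 3.0
   vertex 4.5 3.4 0.8
  endloop
 endfacet
 facet normal -0.526 0.253 -0.812
  outer loop
   vertex 1.4 0.8 2.0
   vertex 0.8 3.4 3.2
   vertex 4.5 3.4 0.8
  endloop
 endfacet
 facet normal 0.236 -0.625 -0.745
  outer loop
   vertex 1.4 0.8 2.0
   vertex 4.5 3.4 0.8
   vertex 3.5 0.4 3.0
  endloop
 endfacet
 facet normal 0.623 0.101 0.776
  outer loop
   vertex 3.2 3.8 2.8
   vertex 3.5 0.4 3.0
   vertex 4.1 4.4 2.0
  endloop
 endfacet
 facet normal -0.938 -0.299 0.178
  outer loop
   vertex 1.8 0.5 3.6
   vertex 0.8 3.4 3.2
   vertex 1.4 0.8 2.0
  endloop
 endfacet
 facet normal -0.113 -0.981 -0.156
  outer loop
   vertex 1.8 0.5 3.6
   vertex 1.4 0.8 2.0
   vertex 3.5 0.4 3.0
  endloop
 endfacet
 facet normal 0.132 0.180 0.975
  outer loop
   vertex 1.8 0.5 3.6
   vertex 3.2 3.8 2.8
   vertex 0.8 3.4 3.2
  endloop
 endfacet
 facet normal 0.336 0.085 0.938
  outer loop
   vertex 1.8 0.5 3.6
   vertex 3.5 0.4 3.0
   vertex 3.2 3.8 2.8
  endloop
 endfacet
 facet normal -0.330 0.935 -0.128
  outer loop
   vertex 3.3 4.2 2.6
   vertex 4.1 4.4 2.0
   vertex 0.8 3.4 3.2
  endloop
 endfacet
 facet normal 0.078 0.430 0.899
  outer loop
   vertex 3.3 4.2 2.6
   vertex 0.8 3.4 3.2
   vertex 3.2 3.8 2.8
  endloop
 endfacet
 facet normal 0.535 0.267 0.802
  outer loop
   vertex 3.3 4.2 2.6
   vertex 3.2 3.8 2.8
   vertex 4.1 4.4 2.0
  endloop
 endfacet
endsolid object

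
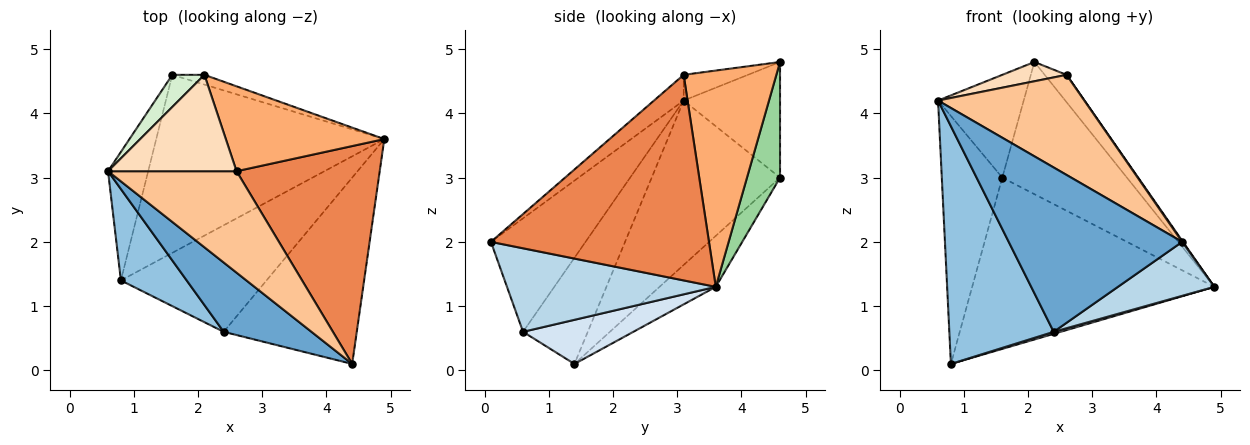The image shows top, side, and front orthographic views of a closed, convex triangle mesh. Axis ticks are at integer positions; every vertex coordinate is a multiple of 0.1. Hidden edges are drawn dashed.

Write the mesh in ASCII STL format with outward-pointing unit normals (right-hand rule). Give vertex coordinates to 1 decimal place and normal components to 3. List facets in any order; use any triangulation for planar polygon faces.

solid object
 facet normal -0.449 -0.823 0.347
  outer loop
   vertex 2.4 0.6 0.6
   vertex 4.4 0.1 2.0
   vertex 0.6 3.1 4.2
  endloop
 endfacet
 facet normal -0.501 -0.808 0.311
  outer loop
   vertex 2.4 0.6 0.6
   vertex 0.6 3.1 4.2
   vertex 0.8 1.4 0.1
  endloop
 endfacet
 facet normal 0.516 -0.238 -0.823
  outer loop
   vertex 2.4 0.6 0.6
   vertex 4.9 3.6 1.3
   vertex 4.4 0.1 2.0
  endloop
 endfacet
 facet normal 0.290 -0.018 -0.957
  outer loop
   vertex 2.4 0.6 0.6
   vertex 0.8 1.4 0.1
   vertex 4.9 3.6 1.3
  endloop
 endfacet
 facet normal 0.821 -0.003 0.571
  outer loop
   vertex 2.6 3.1 4.6
   vertex 4.4 0.1 2.0
   vertex 4.9 3.6 1.3
  endloop
 endfacet
 facet normal 0.792 0.187 0.581
  outer loop
   vertex 2.6 3.1 4.6
   vertex 4.9 3.6 1.3
   vertex 2.1 4.6 4.8
  endloop
 endfacet
 facet normal -0.141 -0.695 0.705
  outer loop
   vertex 2.6 3.1 4.6
   vertex 0.6 3.1 4.2
   vertex 4.4 0.1 2.0
  endloop
 endfacet
 facet normal -0.192 -0.192 0.962
  outer loop
   vertex 2.6 3.1 4.6
   vertex 2.1 4.6 4.8
   vertex 0.6 3.1 4.2
  endloop
 endfacet
 facet normal -0.159 0.685 -0.711
  outer loop
   vertex 1.6 4.6 3.0
   vertex 4.9 3.6 1.3
   vertex 0.8 1.4 0.1
  endloop
 endfacet
 facet normal 0.256 0.964 -0.071
  outer loop
   vertex 1.6 4.6 3.0
   vertex 2.1 4.6 4.8
   vertex 4.9 3.6 1.3
  endloop
 endfacet
 facet normal -0.883 0.416 -0.216
  outer loop
   vertex 1.6 4.6 3.0
   vertex 0.8 1.4 0.1
   vertex 0.6 3.1 4.2
  endloop
 endfacet
 facet normal -0.732 0.650 0.203
  outer loop
   vertex 1.6 4.6 3.0
   vertex 0.6 3.1 4.2
   vertex 2.1 4.6 4.8
  endloop
 endfacet
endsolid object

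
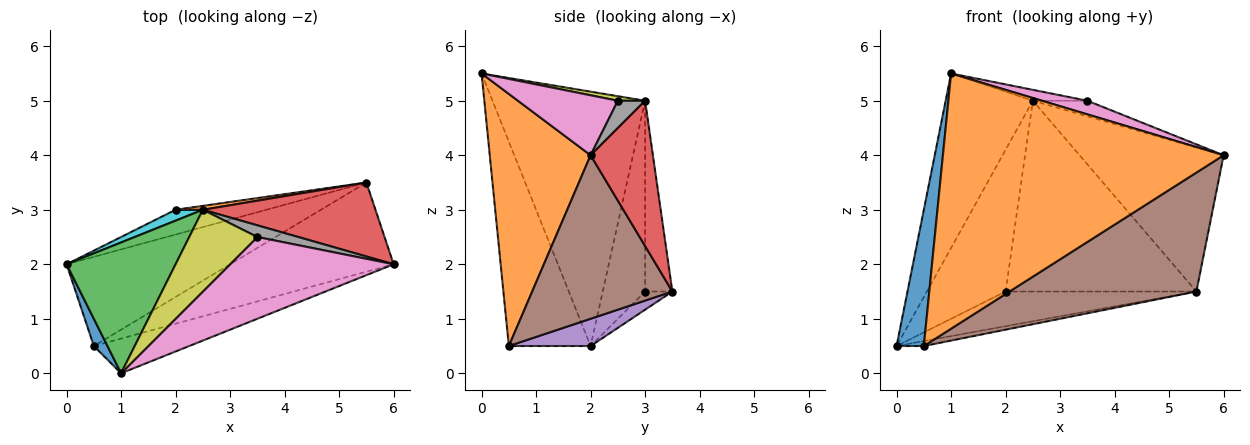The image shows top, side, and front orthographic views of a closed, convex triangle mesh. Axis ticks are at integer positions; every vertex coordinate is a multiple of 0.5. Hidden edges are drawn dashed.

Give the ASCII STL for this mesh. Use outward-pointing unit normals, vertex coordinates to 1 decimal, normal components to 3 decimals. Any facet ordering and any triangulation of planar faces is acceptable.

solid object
 facet normal -0.947 -0.316 0.063
  outer loop
   vertex 0.5 0.5 0.5
   vertex 1.0 0.0 5.5
   vertex 0.0 2.0 0.5
  endloop
 endfacet
 facet normal 0.335 -0.934 -0.127
  outer loop
   vertex 0.5 0.5 0.5
   vertex 6.0 2.0 4.0
   vertex 1.0 0.0 5.5
  endloop
 endfacet
 facet normal -0.814 0.465 0.349
  outer loop
   vertex 2.5 3.0 5.0
   vertex 0.0 2.0 0.5
   vertex 1.0 0.0 5.5
  endloop
 endfacet
 facet normal 0.359 0.830 0.426
  outer loop
   vertex 5.5 3.5 1.5
   vertex 2.5 3.0 5.0
   vertex 6.0 2.0 4.0
  endloop
 endfacet
 facet normal 0.164 0.055 -0.985
  outer loop
   vertex 5.5 3.5 1.5
   vertex 0.5 0.5 0.5
   vertex 0.0 2.0 0.5
  endloop
 endfacet
 facet normal 0.514 -0.686 -0.514
  outer loop
   vertex 5.5 3.5 1.5
   vertex 6.0 2.0 4.0
   vertex 0.5 0.5 0.5
  endloop
 endfacet
 facet normal 0.340 -0.155 0.928
  outer loop
   vertex 3.5 2.5 5.0
   vertex 1.0 0.0 5.5
   vertex 6.0 2.0 4.0
  endloop
 endfacet
 facet normal 0.371 0.743 0.557
  outer loop
   vertex 3.5 2.5 5.0
   vertex 6.0 2.0 4.0
   vertex 2.5 3.0 5.0
  endloop
 endfacet
 facet normal 0.066 0.132 0.989
  outer loop
   vertex 3.5 2.5 5.0
   vertex 2.5 3.0 5.0
   vertex 1.0 0.0 5.5
  endloop
 endfacet
 facet normal -0.473 0.878 0.068
  outer loop
   vertex 2.0 3.0 1.5
   vertex 0.0 2.0 0.5
   vertex 2.5 3.0 5.0
  endloop
 endfacet
 facet normal -0.115 0.808 -0.577
  outer loop
   vertex 2.0 3.0 1.5
   vertex 5.5 3.5 1.5
   vertex 0.0 2.0 0.5
  endloop
 endfacet
 facet normal -0.141 0.990 0.020
  outer loop
   vertex 2.0 3.0 1.5
   vertex 2.5 3.0 5.0
   vertex 5.5 3.5 1.5
  endloop
 endfacet
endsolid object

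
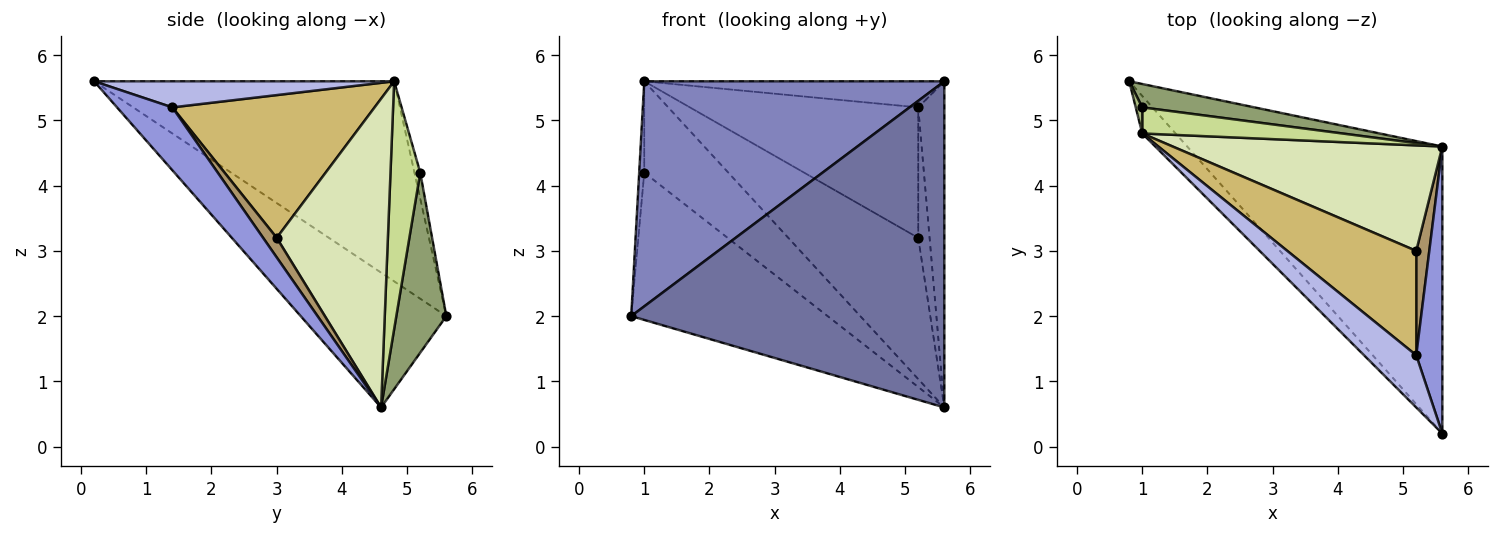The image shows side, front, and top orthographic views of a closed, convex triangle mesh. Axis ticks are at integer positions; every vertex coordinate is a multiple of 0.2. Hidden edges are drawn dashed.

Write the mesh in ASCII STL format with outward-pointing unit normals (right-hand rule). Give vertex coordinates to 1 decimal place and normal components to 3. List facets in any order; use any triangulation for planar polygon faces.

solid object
 facet normal -0.330 -0.709 -0.624
  outer loop
   vertex 5.6 0.2 5.6
   vertex 0.8 5.6 2.0
   vertex 5.6 4.6 0.6
  endloop
 endfacet
 facet normal -0.702 -0.702 -0.117
  outer loop
   vertex 1.0 4.8 5.6
   vertex 0.8 5.6 2.0
   vertex 5.6 0.2 5.6
  endloop
 endfacet
 facet normal 0.847 0.399 0.351
  outer loop
   vertex 5.2 1.4 5.2
   vertex 5.6 0.2 5.6
   vertex 5.6 4.6 0.6
  endloop
 endfacet
 facet normal 0.408 0.408 0.816
  outer loop
   vertex 5.2 1.4 5.2
   vertex 1.0 4.8 5.6
   vertex 5.6 0.2 5.6
  endloop
 endfacet
 facet normal 0.244 0.958 0.152
  outer loop
   vertex 1.0 5.2 4.2
   vertex 5.6 4.6 0.6
   vertex 0.8 5.6 2.0
  endloop
 endfacet
 facet normal -0.740 0.647 0.185
  outer loop
   vertex 1.0 5.2 4.2
   vertex 0.8 5.6 2.0
   vertex 1.0 4.8 5.6
  endloop
 endfacet
 facet normal 0.322 0.910 0.260
  outer loop
   vertex 1.0 5.2 4.2
   vertex 1.0 4.8 5.6
   vertex 5.6 4.6 0.6
  endloop
 endfacet
 facet normal 0.565 0.661 0.494
  outer loop
   vertex 5.2 3.0 3.2
   vertex 5.6 4.6 0.6
   vertex 1.0 4.8 5.6
  endloop
 endfacet
 facet normal 0.684 0.570 0.456
  outer loop
   vertex 5.2 3.0 3.2
   vertex 5.2 1.4 5.2
   vertex 5.6 4.6 0.6
  endloop
 endfacet
 facet normal 0.569 0.642 0.514
  outer loop
   vertex 5.2 3.0 3.2
   vertex 1.0 4.8 5.6
   vertex 5.2 1.4 5.2
  endloop
 endfacet
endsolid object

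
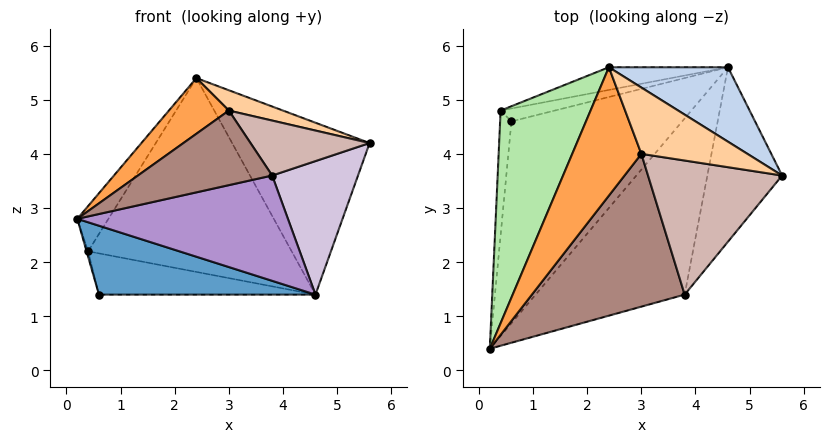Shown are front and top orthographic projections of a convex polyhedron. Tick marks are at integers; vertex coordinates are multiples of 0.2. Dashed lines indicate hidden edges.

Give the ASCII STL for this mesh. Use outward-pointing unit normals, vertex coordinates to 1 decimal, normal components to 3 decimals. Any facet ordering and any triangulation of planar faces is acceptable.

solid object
 facet normal 0.081 -0.322 -0.943
  outer loop
   vertex 4.6 5.6 1.4
   vertex 0.2 0.4 2.8
   vertex 0.6 4.6 1.4
  endloop
 endfacet
 facet normal 0.586 0.744 0.322
  outer loop
   vertex 4.6 5.6 1.4
   vertex 2.4 5.6 5.4
   vertex 5.6 3.6 4.2
  endloop
 endfacet
 facet normal -0.142 -0.394 0.908
  outer loop
   vertex 3.0 4.0 4.8
   vertex 2.4 5.6 5.4
   vertex 0.2 0.4 2.8
  endloop
 endfacet
 facet normal 0.173 -0.288 0.942
  outer loop
   vertex 3.0 4.0 4.8
   vertex 5.6 3.6 4.2
   vertex 2.4 5.6 5.4
  endloop
 endfacet
 facet normal -0.969 0.011 -0.245
  outer loop
   vertex 0.4 4.8 2.2
   vertex 0.6 4.6 1.4
   vertex 0.2 0.4 2.8
  endloop
 endfacet
 facet normal -0.855 0.108 0.507
  outer loop
   vertex 0.4 4.8 2.2
   vertex 0.2 0.4 2.8
   vertex 2.4 5.6 5.4
  endloop
 endfacet
 facet normal -0.232 0.928 -0.290
  outer loop
   vertex 0.4 4.8 2.2
   vertex 4.6 5.6 1.4
   vertex 0.6 4.6 1.4
  endloop
 endfacet
 facet normal -0.207 0.972 -0.114
  outer loop
   vertex 0.4 4.8 2.2
   vertex 2.4 5.6 5.4
   vertex 4.6 5.6 1.4
  endloop
 endfacet
 facet normal 0.316 -0.487 -0.814
  outer loop
   vertex 3.8 1.4 3.6
   vertex 0.2 0.4 2.8
   vertex 4.6 5.6 1.4
  endloop
 endfacet
 facet normal 0.710 -0.428 -0.559
  outer loop
   vertex 3.8 1.4 3.6
   vertex 4.6 5.6 1.4
   vertex 5.6 3.6 4.2
  endloop
 endfacet
 facet normal -0.078 -0.437 0.896
  outer loop
   vertex 3.8 1.4 3.6
   vertex 3.0 4.0 4.8
   vertex 0.2 0.4 2.8
  endloop
 endfacet
 facet normal 0.153 -0.375 0.914
  outer loop
   vertex 3.8 1.4 3.6
   vertex 5.6 3.6 4.2
   vertex 3.0 4.0 4.8
  endloop
 endfacet
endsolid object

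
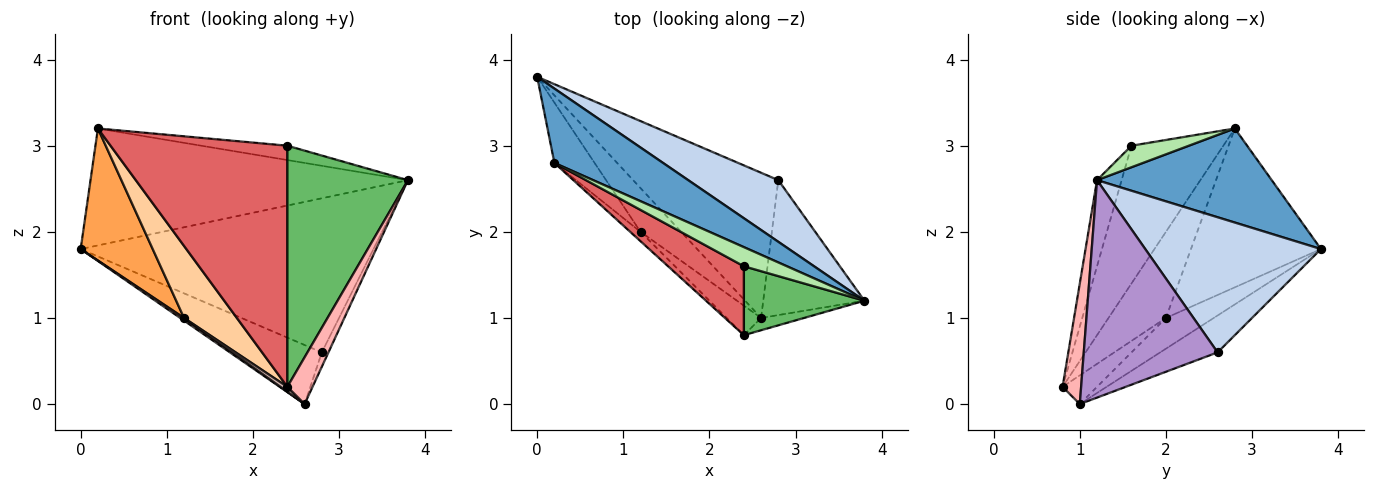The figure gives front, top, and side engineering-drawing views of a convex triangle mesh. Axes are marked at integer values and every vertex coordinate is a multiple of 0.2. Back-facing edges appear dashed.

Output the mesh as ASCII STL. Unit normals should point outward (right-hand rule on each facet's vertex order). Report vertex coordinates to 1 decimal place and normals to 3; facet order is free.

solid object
 facet normal 0.421 0.765 0.487
  outer loop
   vertex 0.2 2.8 3.2
   vertex 3.8 1.2 2.6
   vertex 0.0 3.8 1.8
  endloop
 endfacet
 facet normal 0.487 0.811 0.324
  outer loop
   vertex 2.8 2.6 0.6
   vertex 0.0 3.8 1.8
   vertex 3.8 1.2 2.6
  endloop
 endfacet
 facet normal -0.854 -0.473 -0.216
  outer loop
   vertex 1.2 2.0 1.0
   vertex 0.2 2.8 3.2
   vertex 0.0 3.8 1.8
  endloop
 endfacet
 facet normal -0.733 -0.674 -0.088
  outer loop
   vertex 1.2 2.0 1.0
   vertex 2.4 0.8 0.2
   vertex 0.2 2.8 3.2
  endloop
 endfacet
 facet normal -0.193 -0.944 0.270
  outer loop
   vertex 2.4 1.6 3.0
   vertex 2.4 0.8 0.2
   vertex 3.8 1.2 2.6
  endloop
 endfacet
 facet normal 0.371 0.557 0.743
  outer loop
   vertex 2.4 1.6 3.0
   vertex 3.8 1.2 2.6
   vertex 0.2 2.8 3.2
  endloop
 endfacet
 facet normal -0.447 -0.860 0.246
  outer loop
   vertex 2.4 1.6 3.0
   vertex 0.2 2.8 3.2
   vertex 2.4 0.8 0.2
  endloop
 endfacet
 facet normal 0.580 -0.788 -0.207
  outer loop
   vertex 2.6 1.0 0.0
   vertex 3.8 1.2 2.6
   vertex 2.4 0.8 0.2
  endloop
 endfacet
 facet normal 0.906 0.045 -0.421
  outer loop
   vertex 2.6 1.0 0.0
   vertex 2.8 2.6 0.6
   vertex 3.8 1.2 2.6
  endloop
 endfacet
 facet normal -0.229 0.367 -0.902
  outer loop
   vertex 2.6 1.0 0.0
   vertex 0.0 3.8 1.8
   vertex 2.8 2.6 0.6
  endloop
 endfacet
 facet normal -0.603 -0.048 -0.796
  outer loop
   vertex 2.6 1.0 0.0
   vertex 1.2 2.0 1.0
   vertex 0.0 3.8 1.8
  endloop
 endfacet
 facet normal -0.635 -0.127 -0.762
  outer loop
   vertex 2.6 1.0 0.0
   vertex 2.4 0.8 0.2
   vertex 1.2 2.0 1.0
  endloop
 endfacet
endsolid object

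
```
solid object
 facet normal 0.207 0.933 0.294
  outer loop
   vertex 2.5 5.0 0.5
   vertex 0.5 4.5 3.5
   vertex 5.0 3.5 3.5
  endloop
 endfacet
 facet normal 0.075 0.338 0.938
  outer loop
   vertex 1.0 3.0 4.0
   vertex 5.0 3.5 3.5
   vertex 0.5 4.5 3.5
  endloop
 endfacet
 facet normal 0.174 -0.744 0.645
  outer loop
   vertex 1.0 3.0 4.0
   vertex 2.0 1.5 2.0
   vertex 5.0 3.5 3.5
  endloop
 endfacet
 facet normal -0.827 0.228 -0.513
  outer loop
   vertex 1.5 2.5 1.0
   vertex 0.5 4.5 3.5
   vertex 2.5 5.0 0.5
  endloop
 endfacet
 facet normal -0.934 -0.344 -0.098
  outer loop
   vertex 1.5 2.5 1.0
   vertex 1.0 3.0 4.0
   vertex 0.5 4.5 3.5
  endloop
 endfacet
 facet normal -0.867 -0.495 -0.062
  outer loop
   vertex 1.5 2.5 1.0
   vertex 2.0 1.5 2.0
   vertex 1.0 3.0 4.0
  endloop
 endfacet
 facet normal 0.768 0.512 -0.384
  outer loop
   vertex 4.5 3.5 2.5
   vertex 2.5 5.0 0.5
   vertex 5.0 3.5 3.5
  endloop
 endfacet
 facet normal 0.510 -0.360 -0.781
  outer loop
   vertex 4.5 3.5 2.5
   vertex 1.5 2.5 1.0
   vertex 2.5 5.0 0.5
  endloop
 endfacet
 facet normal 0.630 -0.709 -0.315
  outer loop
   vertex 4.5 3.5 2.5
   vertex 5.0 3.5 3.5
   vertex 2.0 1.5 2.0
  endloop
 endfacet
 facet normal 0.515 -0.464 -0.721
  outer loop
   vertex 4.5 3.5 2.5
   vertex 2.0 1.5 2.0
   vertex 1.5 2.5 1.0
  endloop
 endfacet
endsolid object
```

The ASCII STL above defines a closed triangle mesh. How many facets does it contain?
10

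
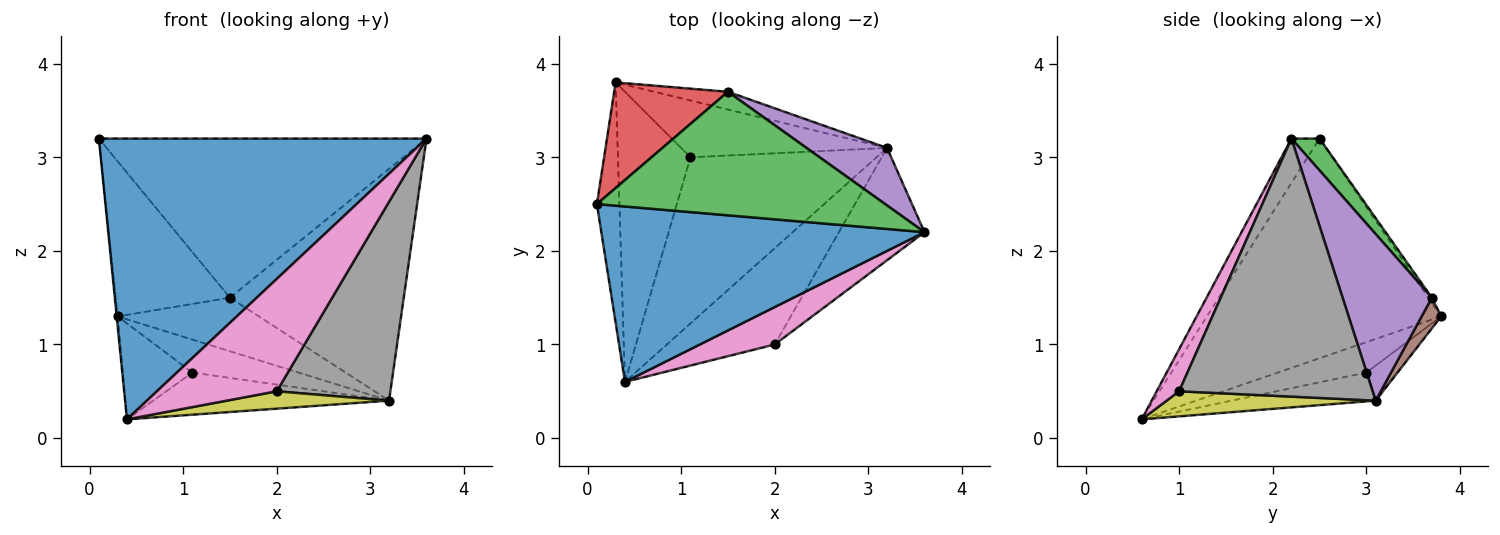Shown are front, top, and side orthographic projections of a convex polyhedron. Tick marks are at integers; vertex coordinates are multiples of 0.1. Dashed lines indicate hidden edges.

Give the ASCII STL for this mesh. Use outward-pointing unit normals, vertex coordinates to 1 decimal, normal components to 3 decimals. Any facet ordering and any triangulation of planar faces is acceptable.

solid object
 facet normal -0.073 -0.846 0.528
  outer loop
   vertex 0.4 0.6 0.2
   vertex 3.6 2.2 3.2
   vertex 0.1 2.5 3.2
  endloop
 endfacet
 facet normal -0.995 0.004 -0.102
  outer loop
   vertex 0.3 3.8 1.3
   vertex 0.4 0.6 0.2
   vertex 0.1 2.5 3.2
  endloop
 endfacet
 facet normal 0.068 0.788 0.612
  outer loop
   vertex 1.5 3.7 1.5
   vertex 0.1 2.5 3.2
   vertex 3.6 2.2 3.2
  endloop
 endfacet
 facet normal -0.025 0.826 0.563
  outer loop
   vertex 1.5 3.7 1.5
   vertex 0.3 3.8 1.3
   vertex 0.1 2.5 3.2
  endloop
 endfacet
 facet normal 0.446 0.869 0.216
  outer loop
   vertex 1.5 3.7 1.5
   vertex 3.6 2.2 3.2
   vertex 3.2 3.1 0.4
  endloop
 endfacet
 facet normal 0.130 0.941 -0.312
  outer loop
   vertex 1.5 3.7 1.5
   vertex 3.2 3.1 0.4
   vertex 0.3 3.8 1.3
  endloop
 endfacet
 facet normal 0.175 -0.934 0.311
  outer loop
   vertex 2.0 1.0 0.5
   vertex 3.6 2.2 3.2
   vertex 0.4 0.6 0.2
  endloop
 endfacet
 facet normal 0.829 -0.487 -0.275
  outer loop
   vertex 2.0 1.0 0.5
   vertex 3.2 3.1 0.4
   vertex 3.6 2.2 3.2
  endloop
 endfacet
 facet normal 0.223 -0.173 -0.959
  outer loop
   vertex 2.0 1.0 0.5
   vertex 0.4 0.6 0.2
   vertex 3.2 3.1 0.4
  endloop
 endfacet
 facet normal -0.370 0.292 -0.882
  outer loop
   vertex 1.1 3.0 0.7
   vertex 0.4 0.6 0.2
   vertex 0.3 3.8 1.3
  endloop
 endfacet
 facet normal -0.149 0.243 -0.959
  outer loop
   vertex 1.1 3.0 0.7
   vertex 3.2 3.1 0.4
   vertex 0.4 0.6 0.2
  endloop
 endfacet
 facet normal -0.146 0.496 -0.856
  outer loop
   vertex 1.1 3.0 0.7
   vertex 0.3 3.8 1.3
   vertex 3.2 3.1 0.4
  endloop
 endfacet
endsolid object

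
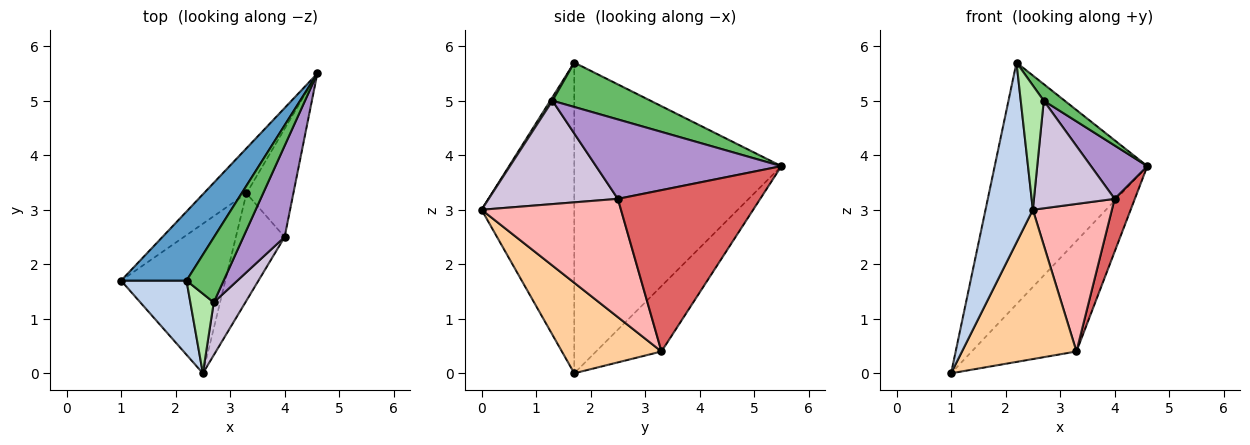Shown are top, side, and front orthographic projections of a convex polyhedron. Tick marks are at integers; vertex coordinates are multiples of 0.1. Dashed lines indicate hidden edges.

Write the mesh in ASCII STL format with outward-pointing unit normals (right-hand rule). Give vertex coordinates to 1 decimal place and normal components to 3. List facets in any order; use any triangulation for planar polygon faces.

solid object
 facet normal -0.794 0.585 0.167
  outer loop
   vertex 2.2 1.7 5.7
   vertex 4.6 5.5 3.8
   vertex 1.0 1.7 0.0
  endloop
 endfacet
 facet normal -0.875 -0.447 0.184
  outer loop
   vertex 2.2 1.7 5.7
   vertex 1.0 1.7 0.0
   vertex 2.5 0.0 3.0
  endloop
 endfacet
 facet normal -0.501 0.801 -0.327
  outer loop
   vertex 3.3 3.3 0.4
   vertex 1.0 1.7 0.0
   vertex 4.6 5.5 3.8
  endloop
 endfacet
 facet normal 0.524 -0.602 -0.603
  outer loop
   vertex 3.3 3.3 0.4
   vertex 2.5 0.0 3.0
   vertex 1.0 1.7 0.0
  endloop
 endfacet
 facet normal 0.757 -0.162 0.633
  outer loop
   vertex 2.7 1.3 5.0
   vertex 4.6 5.5 3.8
   vertex 2.2 1.7 5.7
  endloop
 endfacet
 facet normal 0.081 -0.839 0.537
  outer loop
   vertex 2.7 1.3 5.0
   vertex 2.2 1.7 5.7
   vertex 2.5 0.0 3.0
  endloop
 endfacet
 facet normal 0.951 -0.135 -0.276
  outer loop
   vertex 4.0 2.5 3.2
   vertex 3.3 3.3 0.4
   vertex 4.6 5.5 3.8
  endloop
 endfacet
 facet normal 0.819 -0.464 -0.337
  outer loop
   vertex 4.0 2.5 3.2
   vertex 2.5 0.0 3.0
   vertex 3.3 3.3 0.4
  endloop
 endfacet
 facet normal 0.857 -0.260 0.445
  outer loop
   vertex 4.0 2.5 3.2
   vertex 4.6 5.5 3.8
   vertex 2.7 1.3 5.0
  endloop
 endfacet
 facet normal 0.821 -0.513 0.251
  outer loop
   vertex 4.0 2.5 3.2
   vertex 2.7 1.3 5.0
   vertex 2.5 0.0 3.0
  endloop
 endfacet
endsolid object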